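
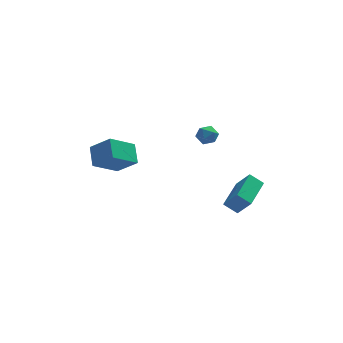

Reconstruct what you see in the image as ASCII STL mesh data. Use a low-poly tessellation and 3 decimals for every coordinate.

solid 
facet normal -0.454 0.408 -0.793
outer loop
vertex 2.545 -2.497 -1.31
vertex 3.462 -0.831 -0.978
vertex 3.239 -2.771 -1.848
endloop
endfacet
facet normal -0.474 -0.863 -0.172
outer loop
vertex 3.838 -3.309 -0.802
vertex 2.545 -2.497 -1.31
vertex 3.239 -2.771 -1.848
endloop
endfacet
facet normal -0.454 0.408 -0.793
outer loop
vertex 3.239 -2.771 -1.848
vertex 3.462 -0.831 -0.978
vertex 4.156 -1.105 -1.516
endloop
endfacet
facet normal 0.754 -0.298 -0.585
outer loop
vertex 4.156 -1.105 -1.516
vertex 3.838 -3.309 -0.802
vertex 3.239 -2.771 -1.848
endloop
endfacet
facet normal -0.754 0.298 0.585
outer loop
vertex 2.545 -2.497 -1.31
vertex 4.061 -1.369 0.068
vertex 3.462 -0.831 -0.978
endloop
endfacet
facet normal -0.474 -0.863 -0.172
outer loop
vertex 3.144 -3.035 -0.264
vertex 2.545 -2.497 -1.31
vertex 3.838 -3.309 -0.802
endloop
endfacet
facet normal -0.754 0.298 0.585
outer loop
vertex 3.144 -3.035 -0.264
vertex 4.061 -1.369 0.068
vertex 2.545 -2.497 -1.31
endloop
endfacet
facet normal 0.474 0.863 0.172
outer loop
vertex 3.462 -0.831 -0.978
vertex 4.061 -1.369 0.068
vertex 4.156 -1.105 -1.516
endloop
endfacet
facet normal 0.754 -0.298 -0.585
outer loop
vertex 4.755 -1.643 -0.47
vertex 3.838 -3.309 -0.802
vertex 4.156 -1.105 -1.516
endloop
endfacet
facet normal 0.474 0.863 0.172
outer loop
vertex 4.156 -1.105 -1.516
vertex 4.061 -1.369 0.068
vertex 4.755 -1.643 -0.47
endloop
endfacet
facet normal 0.454 -0.408 0.793
outer loop
vertex 4.755 -1.643 -0.47
vertex 3.144 -3.035 -0.264
vertex 3.838 -3.309 -0.802
endloop
endfacet
facet normal 0.454 -0.408 0.793
outer loop
vertex 4.061 -1.369 0.068
vertex 3.144 -3.035 -0.264
vertex 4.755 -1.643 -0.47
endloop
endfacet
facet normal -0.671 0.391 -0.630
outer loop
vertex -3.879 1.328 1.008
vertex -2.545 2.024 0.02
vertex -3.841 0.243 0.294
endloop
endfacet
facet normal -0.741 -0.387 0.548
outer loop
vertex -2.835 -0.344 1.24
vertex -3.879 1.328 1.008
vertex -3.841 0.243 0.294
endloop
endfacet
facet normal -0.671 0.391 -0.630
outer loop
vertex -3.841 0.243 0.294
vertex -2.545 2.024 0.02
vertex -2.507 0.938 -0.694
endloop
endfacet
facet normal 0.029 -0.835 -0.549
outer loop
vertex -2.507 0.938 -0.694
vertex -2.835 -0.344 1.24
vertex -3.841 0.243 0.294
endloop
endfacet
facet normal -0.029 0.835 0.549
outer loop
vertex -3.879 1.328 1.008
vertex -1.539 1.437 0.966
vertex -2.545 2.024 0.02
endloop
endfacet
facet normal -0.741 -0.387 0.549
outer loop
vertex -2.873 0.742 1.954
vertex -3.879 1.328 1.008
vertex -2.835 -0.344 1.24
endloop
endfacet
facet normal -0.029 0.836 0.549
outer loop
vertex -2.873 0.742 1.954
vertex -1.539 1.437 0.966
vertex -3.879 1.328 1.008
endloop
endfacet
facet normal 0.741 0.387 -0.549
outer loop
vertex -2.545 2.024 0.02
vertex -1.539 1.437 0.966
vertex -2.507 0.938 -0.694
endloop
endfacet
facet normal 0.029 -0.835 -0.549
outer loop
vertex -1.501 0.352 0.252
vertex -2.835 -0.344 1.24
vertex -2.507 0.938 -0.694
endloop
endfacet
facet normal 0.741 0.387 -0.549
outer loop
vertex -2.507 0.938 -0.694
vertex -1.539 1.437 0.966
vertex -1.501 0.352 0.252
endloop
endfacet
facet normal 0.671 -0.391 0.630
outer loop
vertex -1.501 0.352 0.252
vertex -2.873 0.742 1.954
vertex -2.835 -0.344 1.24
endloop
endfacet
facet normal 0.671 -0.391 0.630
outer loop
vertex -1.539 1.437 0.966
vertex -2.873 0.742 1.954
vertex -1.501 0.352 0.252
endloop
endfacet
facet normal -0.234 0.441 0.867
outer loop
vertex 2.084 3.094 0.86
vertex 2.141 2.503 1.176
vertex 2.677 2.906 1.116
endloop
endfacet
facet normal 0.099 0.897 0.430
outer loop
vertex 2.084 3.094 0.86
vertex 2.677 2.906 1.116
vertex 2.65 3.199 0.511
endloop
endfacet
facet normal -0.281 0.944 -0.171
outer loop
vertex 2.084 3.094 0.86
vertex 2.65 3.199 0.511
vertex 2.098 2.978 0.197
endloop
endfacet
facet normal -0.849 0.517 -0.108
outer loop
vertex 2.084 3.094 0.86
vertex 2.098 2.978 0.197
vertex 1.783 2.547 0.608
endloop
endfacet
facet normal -0.821 0.206 0.533
outer loop
vertex 2.084 3.094 0.86
vertex 1.783 2.547 0.608
vertex 2.141 2.503 1.176
endloop
endfacet
facet normal 0.736 0.621 0.268
outer loop
vertex 2.65 3.199 0.511
vertex 2.677 2.906 1.116
vertex 3.057 2.673 0.612
endloop
endfacet
facet normal 0.197 -0.117 0.973
outer loop
vertex 2.677 2.906 1.116
vertex 2.141 2.503 1.176
vertex 2.742 2.242 1.023
endloop
endfacet
facet normal -0.751 -0.497 0.435
outer loop
vertex 2.141 2.503 1.176
vertex 1.783 2.547 0.608
vertex 2.19 2.021 0.709
endloop
endfacet
facet normal -0.797 0.007 -0.604
outer loop
vertex 1.783 2.547 0.608
vertex 2.098 2.978 0.197
vertex 2.163 2.314 0.104
endloop
endfacet
facet normal 0.123 0.697 -0.706
outer loop
vertex 2.098 2.978 0.197
vertex 2.65 3.199 0.511
vertex 2.699 2.717 0.044
endloop
endfacet
facet normal 0.849 -0.517 0.108
outer loop
vertex 2.756 2.126 0.36
vertex 3.057 2.673 0.612
vertex 2.742 2.242 1.023
endloop
endfacet
facet normal 0.281 -0.944 0.171
outer loop
vertex 2.756 2.126 0.36
vertex 2.742 2.242 1.023
vertex 2.19 2.021 0.709
endloop
endfacet
facet normal -0.099 -0.897 -0.430
outer loop
vertex 2.756 2.126 0.36
vertex 2.19 2.021 0.709
vertex 2.163 2.314 0.104
endloop
endfacet
facet normal 0.234 -0.441 -0.867
outer loop
vertex 2.756 2.126 0.36
vertex 2.163 2.314 0.104
vertex 2.699 2.717 0.044
endloop
endfacet
facet normal 0.821 -0.206 -0.533
outer loop
vertex 2.756 2.126 0.36
vertex 2.699 2.717 0.044
vertex 3.057 2.673 0.612
endloop
endfacet
facet normal 0.797 -0.007 0.604
outer loop
vertex 2.742 2.242 1.023
vertex 3.057 2.673 0.612
vertex 2.677 2.906 1.116
endloop
endfacet
facet normal -0.123 -0.697 0.706
outer loop
vertex 2.19 2.021 0.709
vertex 2.742 2.242 1.023
vertex 2.141 2.503 1.176
endloop
endfacet
facet normal -0.736 -0.621 -0.268
outer loop
vertex 2.163 2.314 0.104
vertex 2.19 2.021 0.709
vertex 1.783 2.547 0.608
endloop
endfacet
facet normal -0.197 0.117 -0.973
outer loop
vertex 2.699 2.717 0.044
vertex 2.163 2.314 0.104
vertex 2.098 2.978 0.197
endloop
endfacet
facet normal 0.751 0.497 -0.435
outer loop
vertex 3.057 2.673 0.612
vertex 2.699 2.717 0.044
vertex 2.65 3.199 0.511
endloop
endfacet

endsolid


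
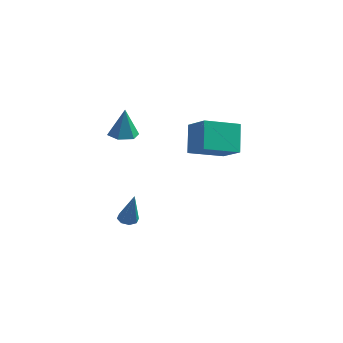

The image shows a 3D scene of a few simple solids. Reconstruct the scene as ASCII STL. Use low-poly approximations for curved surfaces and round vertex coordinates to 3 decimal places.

solid 
facet normal -0.282 0.445 0.850
outer loop
vertex 3.712 -1.64 2.576
vertex 4.645 -0.128 2.095
vertex 2.466 -1.093 1.876
endloop
endfacet
facet normal -0.507 -0.821 0.261
outer loop
vertex 2.935 -1.832 0.465
vertex 3.712 -1.64 2.576
vertex 2.466 -1.093 1.876
endloop
endfacet
facet normal -0.282 0.445 0.850
outer loop
vertex 2.466 -1.093 1.876
vertex 4.645 -0.128 2.095
vertex 3.399 0.418 1.395
endloop
endfacet
facet normal -0.814 0.357 -0.458
outer loop
vertex 3.399 0.418 1.395
vertex 2.935 -1.832 0.465
vertex 2.466 -1.093 1.876
endloop
endfacet
facet normal 0.814 -0.357 0.458
outer loop
vertex 3.712 -1.64 2.576
vertex 5.114 -0.867 0.684
vertex 4.645 -0.128 2.095
endloop
endfacet
facet normal -0.507 -0.822 0.261
outer loop
vertex 4.181 -2.378 1.165
vertex 3.712 -1.64 2.576
vertex 2.935 -1.832 0.465
endloop
endfacet
facet normal 0.814 -0.357 0.457
outer loop
vertex 4.181 -2.378 1.165
vertex 5.114 -0.867 0.684
vertex 3.712 -1.64 2.576
endloop
endfacet
facet normal 0.507 0.821 -0.262
outer loop
vertex 4.645 -0.128 2.095
vertex 5.114 -0.867 0.684
vertex 3.399 0.418 1.395
endloop
endfacet
facet normal -0.814 0.357 -0.457
outer loop
vertex 3.868 -0.32 -0.016
vertex 2.935 -1.832 0.465
vertex 3.399 0.418 1.395
endloop
endfacet
facet normal 0.507 0.821 -0.261
outer loop
vertex 3.399 0.418 1.395
vertex 5.114 -0.867 0.684
vertex 3.868 -0.32 -0.016
endloop
endfacet
facet normal 0.283 -0.445 -0.850
outer loop
vertex 3.868 -0.32 -0.016
vertex 4.181 -2.378 1.165
vertex 2.935 -1.832 0.465
endloop
endfacet
facet normal 0.282 -0.445 -0.850
outer loop
vertex 5.114 -0.867 0.684
vertex 4.181 -2.378 1.165
vertex 3.868 -0.32 -0.016
endloop
endfacet
facet normal -0.104 0.037 -0.994
outer loop
vertex 1.498 -3.924 1.671
vertex 0.799 -3.772 1.75
vertex 1.282 -3.239 1.719
endloop
endfacet
facet normal 0.920 0.270 0.285
outer loop
vertex 1.498 -3.924 1.671
vertex 1.282 -3.239 1.719
vertex 0.961 -3.828 3.31
endloop
endfacet
facet normal -0.103 0.036 -0.994
outer loop
vertex 1.282 -3.239 1.719
vertex 0.799 -3.772 1.75
vertex 0.582 -3.087 1.797
endloop
endfacet
facet normal 0.237 0.895 0.379
outer loop
vertex 1.282 -3.239 1.719
vertex 0.582 -3.087 1.797
vertex 0.961 -3.828 3.31
endloop
endfacet
facet normal -0.103 0.036 -0.994
outer loop
vertex 0.582 -3.087 1.797
vertex 0.799 -3.772 1.75
vertex 0.099 -3.62 1.828
endloop
endfacet
facet normal -0.644 0.611 0.460
outer loop
vertex 0.582 -3.087 1.797
vertex 0.099 -3.62 1.828
vertex 0.961 -3.828 3.31
endloop
endfacet
facet normal -0.103 0.036 -0.994
outer loop
vertex 0.099 -3.62 1.828
vertex 0.799 -3.772 1.75
vertex 0.316 -4.305 1.781
endloop
endfacet
facet normal -0.843 -0.298 0.448
outer loop
vertex 0.099 -3.62 1.828
vertex 0.316 -4.305 1.781
vertex 0.961 -3.828 3.31
endloop
endfacet
facet normal -0.103 0.036 -0.994
outer loop
vertex 0.316 -4.305 1.781
vertex 0.799 -3.772 1.75
vertex 1.015 -4.457 1.703
endloop
endfacet
facet normal -0.161 -0.921 0.355
outer loop
vertex 0.316 -4.305 1.781
vertex 1.015 -4.457 1.703
vertex 0.961 -3.828 3.31
endloop
endfacet
facet normal -0.105 0.035 -0.994
outer loop
vertex 1.015 -4.457 1.703
vertex 0.799 -3.772 1.75
vertex 1.498 -3.924 1.671
endloop
endfacet
facet normal 0.721 -0.637 0.273
outer loop
vertex 1.015 -4.457 1.703
vertex 1.498 -3.924 1.671
vertex 0.961 -3.828 3.31
endloop
endfacet
facet normal -0.360 0.212 -0.909
outer loop
vertex 0.593 -2.358 -4.079
vertex 0.246 -2.729 -4.028
vertex 0.261 -2.231 -3.918
endloop
endfacet
facet normal 0.458 0.844 0.278
outer loop
vertex 0.593 -2.358 -4.079
vertex 0.261 -2.231 -3.918
vertex 0.934 -3.131 -2.292
endloop
endfacet
facet normal -0.358 0.212 -0.909
outer loop
vertex 0.261 -2.231 -3.918
vertex 0.246 -2.729 -4.028
vertex -0.08 -2.395 -3.822
endloop
endfacet
facet normal -0.235 0.806 0.543
outer loop
vertex 0.261 -2.231 -3.918
vertex -0.08 -2.395 -3.822
vertex 0.934 -3.131 -2.292
endloop
endfacet
facet normal -0.360 0.210 -0.909
outer loop
vertex -0.08 -2.395 -3.822
vertex 0.246 -2.729 -4.028
vertex -0.229 -2.755 -3.846
endloop
endfacet
facet normal -0.740 0.265 0.618
outer loop
vertex -0.08 -2.395 -3.822
vertex -0.229 -2.755 -3.846
vertex 0.934 -3.131 -2.292
endloop
endfacet
facet normal -0.360 0.211 -0.909
outer loop
vertex -0.229 -2.755 -3.846
vertex 0.246 -2.729 -4.028
vertex -0.1 -3.1 -3.977
endloop
endfacet
facet normal -0.761 -0.459 0.459
outer loop
vertex -0.229 -2.755 -3.846
vertex -0.1 -3.1 -3.977
vertex 0.934 -3.131 -2.292
endloop
endfacet
facet normal -0.360 0.211 -0.909
outer loop
vertex -0.1 -3.1 -3.977
vertex 0.246 -2.729 -4.028
vertex 0.232 -3.227 -4.138
endloop
endfacet
facet normal -0.285 -0.945 0.158
outer loop
vertex -0.1 -3.1 -3.977
vertex 0.232 -3.227 -4.138
vertex 0.934 -3.131 -2.292
endloop
endfacet
facet normal -0.359 0.211 -0.909
outer loop
vertex 0.232 -3.227 -4.138
vertex 0.246 -2.729 -4.028
vertex 0.572 -3.062 -4.234
endloop
endfacet
facet normal 0.409 -0.906 -0.108
outer loop
vertex 0.232 -3.227 -4.138
vertex 0.572 -3.062 -4.234
vertex 0.934 -3.131 -2.292
endloop
endfacet
facet normal -0.359 0.211 -0.909
outer loop
vertex 0.572 -3.062 -4.234
vertex 0.246 -2.729 -4.028
vertex 0.722 -2.703 -4.21
endloop
endfacet
facet normal 0.911 -0.369 -0.183
outer loop
vertex 0.572 -3.062 -4.234
vertex 0.722 -2.703 -4.21
vertex 0.934 -3.131 -2.292
endloop
endfacet
facet normal -0.359 0.211 -0.909
outer loop
vertex 0.722 -2.703 -4.21
vertex 0.246 -2.729 -4.028
vertex 0.593 -2.358 -4.079
endloop
endfacet
facet normal 0.933 0.358 -0.023
outer loop
vertex 0.722 -2.703 -4.21
vertex 0.593 -2.358 -4.079
vertex 0.934 -3.131 -2.292
endloop
endfacet

endsolid


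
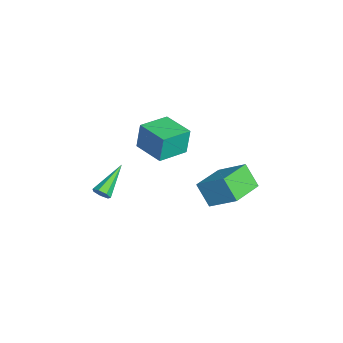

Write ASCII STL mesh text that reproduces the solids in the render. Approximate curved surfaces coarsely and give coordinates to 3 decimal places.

solid 
facet normal 0.720 -0.513 -0.467
outer loop
vertex 0.487 -2.798 0.545
vertex 0.107 -3.056 0.242
vertex 0.371 -2.586 0.133
endloop
endfacet
facet normal 0.470 0.832 0.296
outer loop
vertex 0.487 -2.798 0.545
vertex 0.371 -2.586 0.133
vertex -1.427 -1.964 1.238
endloop
endfacet
facet normal 0.720 -0.513 -0.468
outer loop
vertex 0.371 -2.586 0.133
vertex 0.107 -3.056 0.242
vertex 0.056 -2.728 -0.196
endloop
endfacet
facet normal 0.046 0.900 -0.432
outer loop
vertex 0.371 -2.586 0.133
vertex 0.056 -2.728 -0.196
vertex -1.427 -1.964 1.238
endloop
endfacet
facet normal 0.720 -0.512 -0.468
outer loop
vertex 0.056 -2.728 -0.196
vertex 0.107 -3.056 0.242
vertex -0.22 -3.117 -0.195
endloop
endfacet
facet normal -0.536 0.378 -0.755
outer loop
vertex 0.056 -2.728 -0.196
vertex -0.22 -3.117 -0.195
vertex -1.427 -1.964 1.238
endloop
endfacet
facet normal 0.720 -0.513 -0.467
outer loop
vertex -0.22 -3.117 -0.195
vertex 0.107 -3.056 0.242
vertex -0.25 -3.46 0.135
endloop
endfacet
facet normal -0.836 -0.341 -0.430
outer loop
vertex -0.22 -3.117 -0.195
vertex -0.25 -3.46 0.135
vertex -1.427 -1.964 1.238
endloop
endfacet
facet normal 0.720 -0.513 -0.467
outer loop
vertex -0.25 -3.46 0.135
vertex 0.107 -3.056 0.242
vertex -0.011 -3.499 0.546
endloop
endfacet
facet normal -0.631 -0.716 0.299
outer loop
vertex -0.25 -3.46 0.135
vertex -0.011 -3.499 0.546
vertex -1.427 -1.964 1.238
endloop
endfacet
facet normal 0.720 -0.513 -0.467
outer loop
vertex -0.011 -3.499 0.546
vertex 0.107 -3.056 0.242
vertex 0.317 -3.204 0.728
endloop
endfacet
facet normal -0.072 -0.464 0.883
outer loop
vertex -0.011 -3.499 0.546
vertex 0.317 -3.204 0.728
vertex -1.427 -1.964 1.238
endloop
endfacet
facet normal 0.720 -0.512 -0.467
outer loop
vertex 0.317 -3.204 0.728
vertex 0.107 -3.056 0.242
vertex 0.487 -2.798 0.545
endloop
endfacet
facet normal 0.416 0.223 0.881
outer loop
vertex 0.317 -3.204 0.728
vertex 0.487 -2.798 0.545
vertex -1.427 -1.964 1.238
endloop
endfacet
facet normal -0.790 -0.613 0.013
outer loop
vertex -1.678 -0.975 4.193
vertex -2.789 0.452 3.912
vertex -1.546 -1.179 2.632
endloop
endfacet
facet normal 0.607 -0.780 0.153
outer loop
vertex -0.091 -0.052 2.608
vertex -1.678 -0.975 4.193
vertex -1.546 -1.179 2.632
endloop
endfacet
facet normal -0.790 -0.612 0.013
outer loop
vertex -1.546 -1.179 2.632
vertex -2.789 0.452 3.912
vertex -2.656 0.248 2.351
endloop
endfacet
facet normal 0.084 -0.129 -0.988
outer loop
vertex -2.656 0.248 2.351
vertex -0.091 -0.052 2.608
vertex -1.546 -1.179 2.632
endloop
endfacet
facet normal -0.084 0.129 0.988
outer loop
vertex -1.678 -0.975 4.193
vertex -1.334 1.579 3.888
vertex -2.789 0.452 3.912
endloop
endfacet
facet normal 0.607 -0.780 0.154
outer loop
vertex -0.224 0.152 4.169
vertex -1.678 -0.975 4.193
vertex -0.091 -0.052 2.608
endloop
endfacet
facet normal -0.084 0.129 0.988
outer loop
vertex -0.224 0.152 4.169
vertex -1.334 1.579 3.888
vertex -1.678 -0.975 4.193
endloop
endfacet
facet normal -0.607 0.780 -0.154
outer loop
vertex -2.789 0.452 3.912
vertex -1.334 1.579 3.888
vertex -2.656 0.248 2.351
endloop
endfacet
facet normal 0.084 -0.129 -0.988
outer loop
vertex -1.202 1.375 2.327
vertex -0.091 -0.052 2.608
vertex -2.656 0.248 2.351
endloop
endfacet
facet normal -0.607 0.780 -0.153
outer loop
vertex -2.656 0.248 2.351
vertex -1.334 1.579 3.888
vertex -1.202 1.375 2.327
endloop
endfacet
facet normal 0.790 0.613 -0.013
outer loop
vertex -1.202 1.375 2.327
vertex -0.224 0.152 4.169
vertex -0.091 -0.052 2.608
endloop
endfacet
facet normal 0.791 0.612 -0.013
outer loop
vertex -1.334 1.579 3.888
vertex -0.224 0.152 4.169
vertex -1.202 1.375 2.327
endloop
endfacet
facet normal -0.777 0.619 -0.117
outer loop
vertex -3.211 3.204 -0.982
vertex -2.314 4.557 0.221
vertex -2.514 3.845 -2.222
endloop
endfacet
facet normal -0.444 -0.669 -0.596
outer loop
vertex -0.906 2.563 -1.981
vertex -3.211 3.204 -0.982
vertex -2.514 3.845 -2.222
endloop
endfacet
facet normal -0.776 0.619 -0.117
outer loop
vertex -2.514 3.845 -2.222
vertex -2.314 4.557 0.221
vertex -1.617 5.197 -1.019
endloop
endfacet
facet normal 0.447 0.411 -0.795
outer loop
vertex -1.617 5.197 -1.019
vertex -0.906 2.563 -1.981
vertex -2.514 3.845 -2.222
endloop
endfacet
facet normal -0.447 -0.411 0.795
outer loop
vertex -3.211 3.204 -0.982
vertex -0.706 3.275 0.462
vertex -2.314 4.557 0.221
endloop
endfacet
facet normal -0.444 -0.670 -0.595
outer loop
vertex -1.603 1.923 -0.741
vertex -3.211 3.204 -0.982
vertex -0.906 2.563 -1.981
endloop
endfacet
facet normal -0.447 -0.411 0.795
outer loop
vertex -1.603 1.923 -0.741
vertex -0.706 3.275 0.462
vertex -3.211 3.204 -0.982
endloop
endfacet
facet normal 0.444 0.669 0.595
outer loop
vertex -2.314 4.557 0.221
vertex -0.706 3.275 0.462
vertex -1.617 5.197 -1.019
endloop
endfacet
facet normal 0.446 0.411 -0.795
outer loop
vertex -0.009 3.916 -0.778
vertex -0.906 2.563 -1.981
vertex -1.617 5.197 -1.019
endloop
endfacet
facet normal 0.444 0.669 0.596
outer loop
vertex -1.617 5.197 -1.019
vertex -0.706 3.275 0.462
vertex -0.009 3.916 -0.778
endloop
endfacet
facet normal 0.777 -0.619 0.117
outer loop
vertex -0.009 3.916 -0.778
vertex -1.603 1.923 -0.741
vertex -0.906 2.563 -1.981
endloop
endfacet
facet normal 0.777 -0.619 0.117
outer loop
vertex -0.706 3.275 0.462
vertex -1.603 1.923 -0.741
vertex -0.009 3.916 -0.778
endloop
endfacet

endsolid


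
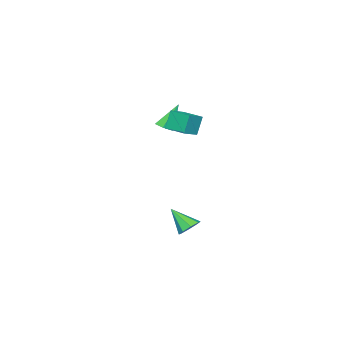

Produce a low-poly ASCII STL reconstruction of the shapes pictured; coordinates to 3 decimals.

solid 
facet normal 0.427 -0.205 -0.881
outer loop
vertex -1.455 0.453 2.952
vertex -1.894 0.715 2.678
vertex -1.426 1.02 2.834
endloop
endfacet
facet normal 0.745 0.099 0.660
outer loop
vertex -1.455 0.453 2.952
vertex -1.426 1.02 2.834
vertex -2.626 1.065 4.182
endloop
endfacet
facet normal 0.428 -0.206 -0.880
outer loop
vertex -1.426 1.02 2.834
vertex -1.894 0.715 2.678
vertex -1.864 1.282 2.56
endloop
endfacet
facet normal 0.354 0.891 0.286
outer loop
vertex -1.426 1.02 2.834
vertex -1.864 1.282 2.56
vertex -2.626 1.065 4.182
endloop
endfacet
facet normal 0.429 -0.206 -0.879
outer loop
vertex -1.864 1.282 2.56
vertex -1.894 0.715 2.678
vertex -2.332 0.977 2.403
endloop
endfacet
facet normal -0.511 0.850 -0.127
outer loop
vertex -1.864 1.282 2.56
vertex -2.332 0.977 2.403
vertex -2.626 1.065 4.182
endloop
endfacet
facet normal 0.429 -0.206 -0.879
outer loop
vertex -2.332 0.977 2.403
vertex -1.894 0.715 2.678
vertex -2.362 0.41 2.521
endloop
endfacet
facet normal -0.986 0.018 -0.164
outer loop
vertex -2.332 0.977 2.403
vertex -2.362 0.41 2.521
vertex -2.626 1.065 4.182
endloop
endfacet
facet normal 0.428 -0.204 -0.881
outer loop
vertex -2.362 0.41 2.521
vertex -1.894 0.715 2.678
vertex -1.923 0.148 2.795
endloop
endfacet
facet normal -0.595 -0.776 0.211
outer loop
vertex -2.362 0.41 2.521
vertex -1.923 0.148 2.795
vertex -2.626 1.065 4.182
endloop
endfacet
facet normal 0.428 -0.204 -0.881
outer loop
vertex -1.923 0.148 2.795
vertex -1.894 0.715 2.678
vertex -1.455 0.453 2.952
endloop
endfacet
facet normal 0.270 -0.735 0.622
outer loop
vertex -1.923 0.148 2.795
vertex -1.455 0.453 2.952
vertex -2.626 1.065 4.182
endloop
endfacet
facet normal -0.111 0.710 -0.695
outer loop
vertex -0.312 3.902 -3.17
vertex -0.73 3.468 -3.546
vertex -0.836 3.951 -3.036
endloop
endfacet
facet normal 0.262 0.377 0.888
outer loop
vertex -0.312 3.902 -3.17
vertex -0.836 3.951 -3.036
vertex -0.55 2.332 -2.434
endloop
endfacet
facet normal -0.113 0.710 -0.695
outer loop
vertex -0.836 3.951 -3.036
vertex -0.73 3.468 -3.546
vertex -1.298 3.717 -3.2
endloop
endfacet
facet normal -0.433 0.246 0.867
outer loop
vertex -0.836 3.951 -3.036
vertex -1.298 3.717 -3.2
vertex -0.55 2.332 -2.434
endloop
endfacet
facet normal -0.113 0.709 -0.696
outer loop
vertex -1.298 3.717 -3.2
vertex -0.73 3.468 -3.546
vertex -1.428 3.337 -3.566
endloop
endfacet
facet normal -0.849 -0.185 0.494
outer loop
vertex -1.298 3.717 -3.2
vertex -1.428 3.337 -3.566
vertex -0.55 2.332 -2.434
endloop
endfacet
facet normal -0.114 0.711 -0.694
outer loop
vertex -1.428 3.337 -3.566
vertex -0.73 3.468 -3.546
vertex -1.149 3.035 -3.921
endloop
endfacet
facet normal -0.744 -0.668 -0.016
outer loop
vertex -1.428 3.337 -3.566
vertex -1.149 3.035 -3.921
vertex -0.55 2.332 -2.434
endloop
endfacet
facet normal -0.113 0.710 -0.695
outer loop
vertex -1.149 3.035 -3.921
vertex -0.73 3.468 -3.546
vertex -0.625 2.986 -4.056
endloop
endfacet
facet normal -0.179 -0.915 -0.361
outer loop
vertex -1.149 3.035 -3.921
vertex -0.625 2.986 -4.056
vertex -0.55 2.332 -2.434
endloop
endfacet
facet normal -0.113 0.710 -0.695
outer loop
vertex -0.625 2.986 -4.056
vertex -0.73 3.468 -3.546
vertex -0.162 3.22 -3.892
endloop
endfacet
facet normal 0.517 -0.785 -0.340
outer loop
vertex -0.625 2.986 -4.056
vertex -0.162 3.22 -3.892
vertex -0.55 2.332 -2.434
endloop
endfacet
facet normal -0.113 0.711 -0.694
outer loop
vertex -0.162 3.22 -3.892
vertex -0.73 3.468 -3.546
vertex -0.033 3.599 -3.525
endloop
endfacet
facet normal 0.935 -0.352 0.035
outer loop
vertex -0.162 3.22 -3.892
vertex -0.033 3.599 -3.525
vertex -0.55 2.332 -2.434
endloop
endfacet
facet normal -0.113 0.710 -0.695
outer loop
vertex -0.033 3.599 -3.525
vertex -0.73 3.468 -3.546
vertex -0.312 3.902 -3.17
endloop
endfacet
facet normal 0.830 0.129 0.543
outer loop
vertex -0.033 3.599 -3.525
vertex -0.312 3.902 -3.17
vertex -0.55 2.332 -2.434
endloop
endfacet
facet normal -0.935 0.092 -0.342
outer loop
vertex -1.39 2.473 4.305
vertex -1.261 3.857 4.324
vertex -0.977 2.451 3.168
endloop
endfacet
facet normal -0.092 -0.996 -0.014
outer loop
vertex -0.079 2.363 3.496
vertex -1.39 2.473 4.305
vertex -0.977 2.451 3.168
endloop
endfacet
facet normal -0.935 0.092 -0.342
outer loop
vertex -0.977 2.451 3.168
vertex -1.261 3.857 4.324
vertex -0.848 3.835 3.187
endloop
endfacet
facet normal 0.341 -0.019 -0.940
outer loop
vertex -0.848 3.835 3.187
vertex -0.079 2.363 3.496
vertex -0.977 2.451 3.168
endloop
endfacet
facet normal -0.341 0.019 0.940
outer loop
vertex -1.39 2.473 4.305
vertex -0.363 3.769 4.652
vertex -1.261 3.857 4.324
endloop
endfacet
facet normal -0.092 -0.996 -0.014
outer loop
vertex -0.492 2.385 4.633
vertex -1.39 2.473 4.305
vertex -0.079 2.363 3.496
endloop
endfacet
facet normal -0.341 0.019 0.940
outer loop
vertex -0.492 2.385 4.633
vertex -0.363 3.769 4.652
vertex -1.39 2.473 4.305
endloop
endfacet
facet normal 0.092 0.996 0.014
outer loop
vertex -1.261 3.857 4.324
vertex -0.363 3.769 4.652
vertex -0.848 3.835 3.187
endloop
endfacet
facet normal 0.341 -0.019 -0.940
outer loop
vertex 0.05 3.747 3.515
vertex -0.079 2.363 3.496
vertex -0.848 3.835 3.187
endloop
endfacet
facet normal 0.092 0.996 0.014
outer loop
vertex -0.848 3.835 3.187
vertex -0.363 3.769 4.652
vertex 0.05 3.747 3.515
endloop
endfacet
facet normal 0.935 -0.092 0.342
outer loop
vertex 0.05 3.747 3.515
vertex -0.492 2.385 4.633
vertex -0.079 2.363 3.496
endloop
endfacet
facet normal 0.935 -0.092 0.342
outer loop
vertex -0.363 3.769 4.652
vertex -0.492 2.385 4.633
vertex 0.05 3.747 3.515
endloop
endfacet

endsolid


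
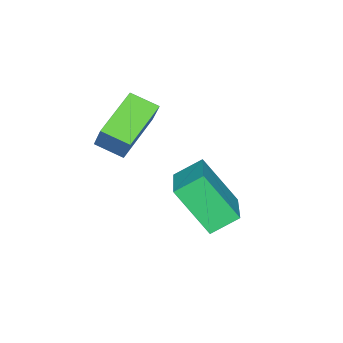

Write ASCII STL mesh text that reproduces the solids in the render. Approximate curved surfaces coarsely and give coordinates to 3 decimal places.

solid 
facet normal -0.791 -0.514 -0.332
outer loop
vertex -0.968 2.624 -2.878
vertex -1.119 3.853 -4.423
vertex -0.294 1.967 -3.467
endloop
endfacet
facet normal 0.076 -0.621 0.780
outer loop
vertex 1.399 3.067 -2.757
vertex -0.968 2.624 -2.878
vertex -0.294 1.967 -3.467
endloop
endfacet
facet normal -0.791 -0.514 -0.332
outer loop
vertex -0.294 1.967 -3.467
vertex -1.119 3.853 -4.423
vertex -0.445 3.196 -5.012
endloop
endfacet
facet normal 0.607 -0.592 -0.530
outer loop
vertex -0.445 3.196 -5.012
vertex 1.399 3.067 -2.757
vertex -0.294 1.967 -3.467
endloop
endfacet
facet normal -0.607 0.592 0.530
outer loop
vertex -0.968 2.624 -2.878
vertex 0.574 4.953 -3.713
vertex -1.119 3.853 -4.423
endloop
endfacet
facet normal 0.076 -0.621 0.780
outer loop
vertex 0.725 3.724 -2.168
vertex -0.968 2.624 -2.878
vertex 1.399 3.067 -2.757
endloop
endfacet
facet normal -0.607 0.592 0.530
outer loop
vertex 0.725 3.724 -2.168
vertex 0.574 4.953 -3.713
vertex -0.968 2.624 -2.878
endloop
endfacet
facet normal -0.076 0.621 -0.780
outer loop
vertex -1.119 3.853 -4.423
vertex 0.574 4.953 -3.713
vertex -0.445 3.196 -5.012
endloop
endfacet
facet normal 0.607 -0.592 -0.530
outer loop
vertex 1.248 4.296 -4.302
vertex 1.399 3.067 -2.757
vertex -0.445 3.196 -5.012
endloop
endfacet
facet normal -0.076 0.621 -0.780
outer loop
vertex -0.445 3.196 -5.012
vertex 0.574 4.953 -3.713
vertex 1.248 4.296 -4.302
endloop
endfacet
facet normal 0.791 0.514 0.332
outer loop
vertex 1.248 4.296 -4.302
vertex 0.725 3.724 -2.168
vertex 1.399 3.067 -2.757
endloop
endfacet
facet normal 0.791 0.514 0.332
outer loop
vertex 0.574 4.953 -3.713
vertex 0.725 3.724 -2.168
vertex 1.248 4.296 -4.302
endloop
endfacet
facet normal -0.298 -0.427 -0.854
outer loop
vertex -0.793 -0.257 -1.333
vertex -1.015 0.708 -1.738
vertex 1.024 -0.132 -2.029
endloop
endfacet
facet normal 0.207 -0.902 0.379
outer loop
vertex 1.375 0.372 -1.022
vertex -0.793 -0.257 -1.333
vertex 1.024 -0.132 -2.029
endloop
endfacet
facet normal -0.298 -0.428 -0.853
outer loop
vertex 1.024 -0.132 -2.029
vertex -1.015 0.708 -1.738
vertex 0.802 0.833 -2.435
endloop
endfacet
facet normal 0.932 0.064 -0.357
outer loop
vertex 0.802 0.833 -2.435
vertex 1.375 0.372 -1.022
vertex 1.024 -0.132 -2.029
endloop
endfacet
facet normal -0.932 -0.065 0.357
outer loop
vertex -0.793 -0.257 -1.333
vertex -0.664 1.212 -0.731
vertex -1.015 0.708 -1.738
endloop
endfacet
facet normal 0.207 -0.902 0.379
outer loop
vertex -0.442 0.247 -0.325
vertex -0.793 -0.257 -1.333
vertex 1.375 0.372 -1.022
endloop
endfacet
facet normal -0.932 -0.064 0.357
outer loop
vertex -0.442 0.247 -0.325
vertex -0.664 1.212 -0.731
vertex -0.793 -0.257 -1.333
endloop
endfacet
facet normal -0.207 0.902 -0.379
outer loop
vertex -1.015 0.708 -1.738
vertex -0.664 1.212 -0.731
vertex 0.802 0.833 -2.435
endloop
endfacet
facet normal 0.932 0.065 -0.357
outer loop
vertex 1.153 1.337 -1.427
vertex 1.375 0.372 -1.022
vertex 0.802 0.833 -2.435
endloop
endfacet
facet normal -0.207 0.902 -0.379
outer loop
vertex 0.802 0.833 -2.435
vertex -0.664 1.212 -0.731
vertex 1.153 1.337 -1.427
endloop
endfacet
facet normal 0.298 0.427 0.854
outer loop
vertex 1.153 1.337 -1.427
vertex -0.442 0.247 -0.325
vertex 1.375 0.372 -1.022
endloop
endfacet
facet normal 0.298 0.428 0.854
outer loop
vertex -0.664 1.212 -0.731
vertex -0.442 0.247 -0.325
vertex 1.153 1.337 -1.427
endloop
endfacet

endsolid


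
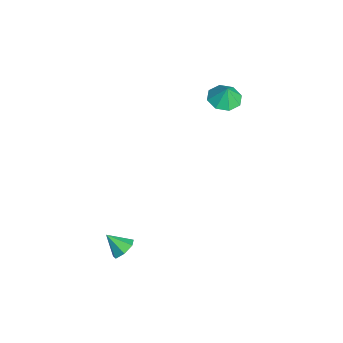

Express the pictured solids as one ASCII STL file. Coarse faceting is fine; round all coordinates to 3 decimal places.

solid 
facet normal -0.228 -0.093 -0.969
outer loop
vertex -2.928 3.23 2.443
vertex -3.649 3.822 2.556
vertex -2.74 3.915 2.333
endloop
endfacet
facet normal 0.866 -0.162 0.473
outer loop
vertex -2.928 3.23 2.443
vertex -2.74 3.915 2.333
vertex -3.411 3.918 3.564
endloop
endfacet
facet normal -0.228 -0.092 -0.969
outer loop
vertex -2.74 3.915 2.333
vertex -3.649 3.822 2.556
vertex -3.085 4.547 2.354
endloop
endfacet
facet normal 0.797 0.421 0.433
outer loop
vertex -2.74 3.915 2.333
vertex -3.085 4.547 2.354
vertex -3.411 3.918 3.564
endloop
endfacet
facet normal -0.229 -0.092 -0.969
outer loop
vertex -3.085 4.547 2.354
vertex -3.649 3.822 2.556
vertex -3.76 4.753 2.494
endloop
endfacet
facet normal 0.346 0.791 0.504
outer loop
vertex -3.085 4.547 2.354
vertex -3.76 4.753 2.494
vertex -3.411 3.918 3.564
endloop
endfacet
facet normal -0.227 -0.092 -0.969
outer loop
vertex -3.76 4.753 2.494
vertex -3.649 3.822 2.556
vertex -4.37 4.415 2.669
endloop
endfacet
facet normal -0.221 0.733 0.644
outer loop
vertex -3.76 4.753 2.494
vertex -4.37 4.415 2.669
vertex -3.411 3.918 3.564
endloop
endfacet
facet normal -0.228 -0.093 -0.969
outer loop
vertex -4.37 4.415 2.669
vertex -3.649 3.822 2.556
vertex -4.557 3.729 2.779
endloop
endfacet
facet normal -0.574 0.280 0.770
outer loop
vertex -4.37 4.415 2.669
vertex -4.557 3.729 2.779
vertex -3.411 3.918 3.564
endloop
endfacet
facet normal -0.229 -0.092 -0.969
outer loop
vertex -4.557 3.729 2.779
vertex -3.649 3.822 2.556
vertex -4.213 3.097 2.758
endloop
endfacet
facet normal -0.504 -0.301 0.809
outer loop
vertex -4.557 3.729 2.779
vertex -4.213 3.097 2.758
vertex -3.411 3.918 3.564
endloop
endfacet
facet normal -0.229 -0.092 -0.969
outer loop
vertex -4.213 3.097 2.758
vertex -3.649 3.822 2.556
vertex -3.538 2.891 2.618
endloop
endfacet
facet normal -0.052 -0.673 0.738
outer loop
vertex -4.213 3.097 2.758
vertex -3.538 2.891 2.618
vertex -3.411 3.918 3.564
endloop
endfacet
facet normal -0.227 -0.092 -0.970
outer loop
vertex -3.538 2.891 2.618
vertex -3.649 3.822 2.556
vertex -2.928 3.23 2.443
endloop
endfacet
facet normal 0.513 -0.615 0.599
outer loop
vertex -3.538 2.891 2.618
vertex -2.928 3.23 2.443
vertex -3.411 3.918 3.564
endloop
endfacet
facet normal 0.398 0.633 -0.664
outer loop
vertex 3.838 -2.898 -2.196
vertex 3.297 -2.437 -2.081
vertex 3.93 -2.479 -1.741
endloop
endfacet
facet normal 0.618 -0.637 0.461
outer loop
vertex 3.838 -2.898 -2.196
vertex 3.93 -2.479 -1.741
vertex 2.803 -3.223 -1.259
endloop
endfacet
facet normal 0.399 0.633 -0.664
outer loop
vertex 3.93 -2.479 -1.741
vertex 3.297 -2.437 -2.081
vertex 3.545 -2.029 -1.543
endloop
endfacet
facet normal 0.417 -0.043 0.908
outer loop
vertex 3.93 -2.479 -1.741
vertex 3.545 -2.029 -1.543
vertex 2.803 -3.223 -1.259
endloop
endfacet
facet normal 0.398 0.633 -0.664
outer loop
vertex 3.545 -2.029 -1.543
vertex 3.297 -2.437 -2.081
vertex 2.973 -1.886 -1.75
endloop
endfacet
facet normal -0.236 0.361 0.902
outer loop
vertex 3.545 -2.029 -1.543
vertex 2.973 -1.886 -1.75
vertex 2.803 -3.223 -1.259
endloop
endfacet
facet normal 0.398 0.633 -0.664
outer loop
vertex 2.973 -1.886 -1.75
vertex 3.297 -2.437 -2.081
vertex 2.645 -2.158 -2.206
endloop
endfacet
facet normal -0.851 0.273 0.449
outer loop
vertex 2.973 -1.886 -1.75
vertex 2.645 -2.158 -2.206
vertex 2.803 -3.223 -1.259
endloop
endfacet
facet normal 0.398 0.634 -0.663
outer loop
vertex 2.645 -2.158 -2.206
vertex 3.297 -2.437 -2.081
vertex 2.808 -2.64 -2.569
endloop
endfacet
facet normal -0.964 -0.242 -0.111
outer loop
vertex 2.645 -2.158 -2.206
vertex 2.808 -2.64 -2.569
vertex 2.803 -3.223 -1.259
endloop
endfacet
facet normal 0.399 0.633 -0.663
outer loop
vertex 2.808 -2.64 -2.569
vertex 3.297 -2.437 -2.081
vertex 3.339 -2.969 -2.564
endloop
endfacet
facet normal -0.490 -0.796 -0.356
outer loop
vertex 2.808 -2.64 -2.569
vertex 3.339 -2.969 -2.564
vertex 2.803 -3.223 -1.259
endloop
endfacet
facet normal 0.399 0.633 -0.663
outer loop
vertex 3.339 -2.969 -2.564
vertex 3.297 -2.437 -2.081
vertex 3.838 -2.898 -2.196
endloop
endfacet
facet normal 0.213 -0.972 -0.102
outer loop
vertex 3.339 -2.969 -2.564
vertex 3.838 -2.898 -2.196
vertex 2.803 -3.223 -1.259
endloop
endfacet

endsolid


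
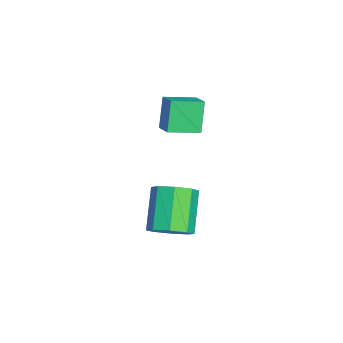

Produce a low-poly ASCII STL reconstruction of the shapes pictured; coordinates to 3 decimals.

solid 
facet normal -0.862 -0.335 -0.381
outer loop
vertex -1.965 -2.872 2.266
vertex -2.361 -1.466 1.927
vertex -1.264 -3.025 0.813
endloop
endfacet
facet normal 0.264 -0.938 0.226
outer loop
vertex -0.359 -2.674 1.213
vertex -1.965 -2.872 2.266
vertex -1.264 -3.025 0.813
endloop
endfacet
facet normal -0.862 -0.335 -0.381
outer loop
vertex -1.264 -3.025 0.813
vertex -2.361 -1.466 1.927
vertex -1.66 -1.619 0.474
endloop
endfacet
facet normal 0.433 -0.094 -0.897
outer loop
vertex -1.66 -1.619 0.474
vertex -0.359 -2.674 1.213
vertex -1.264 -3.025 0.813
endloop
endfacet
facet normal -0.433 0.094 0.897
outer loop
vertex -1.965 -2.872 2.266
vertex -1.456 -1.115 2.327
vertex -2.361 -1.466 1.927
endloop
endfacet
facet normal 0.264 -0.938 0.226
outer loop
vertex -1.06 -2.521 2.666
vertex -1.965 -2.872 2.266
vertex -0.359 -2.674 1.213
endloop
endfacet
facet normal -0.433 0.094 0.897
outer loop
vertex -1.06 -2.521 2.666
vertex -1.456 -1.115 2.327
vertex -1.965 -2.872 2.266
endloop
endfacet
facet normal -0.264 0.938 -0.226
outer loop
vertex -2.361 -1.466 1.927
vertex -1.456 -1.115 2.327
vertex -1.66 -1.619 0.474
endloop
endfacet
facet normal 0.433 -0.094 -0.897
outer loop
vertex -0.755 -1.268 0.874
vertex -0.359 -2.674 1.213
vertex -1.66 -1.619 0.474
endloop
endfacet
facet normal -0.264 0.938 -0.226
outer loop
vertex -1.66 -1.619 0.474
vertex -1.456 -1.115 2.327
vertex -0.755 -1.268 0.874
endloop
endfacet
facet normal 0.862 0.335 0.381
outer loop
vertex -0.755 -1.268 0.874
vertex -1.06 -2.521 2.666
vertex -0.359 -2.674 1.213
endloop
endfacet
facet normal 0.862 0.335 0.381
outer loop
vertex -1.456 -1.115 2.327
vertex -1.06 -2.521 2.666
vertex -0.755 -1.268 0.874
endloop
endfacet
facet normal 0.704 -0.090 -0.704
outer loop
vertex 4.357 -1.871 -1.276
vertex 3.823 -2.546 -1.723
vertex 3.893 -1.58 -1.777
endloop
endfacet
facet normal 0.338 0.915 0.219
outer loop
vertex 4.357 -1.871 -1.276
vertex 3.893 -1.58 -1.777
vertex 2.872 -1.679 0.21
endloop
endfacet
facet normal 0.338 0.915 0.219
outer loop
vertex 2.872 -1.679 0.21
vertex 3.893 -1.58 -1.777
vertex 2.408 -1.388 -0.291
endloop
endfacet
facet normal -0.704 0.091 0.705
outer loop
vertex 2.872 -1.679 0.21
vertex 2.408 -1.388 -0.291
vertex 2.337 -2.354 -0.237
endloop
endfacet
facet normal 0.704 -0.090 -0.704
outer loop
vertex 3.893 -1.58 -1.777
vertex 3.823 -2.546 -1.723
vertex 3.388 -1.855 -2.247
endloop
endfacet
facet normal -0.203 0.924 -0.323
outer loop
vertex 3.893 -1.58 -1.777
vertex 3.388 -1.855 -2.247
vertex 2.408 -1.388 -0.291
endloop
endfacet
facet normal -0.203 0.924 -0.323
outer loop
vertex 2.408 -1.388 -0.291
vertex 3.388 -1.855 -2.247
vertex 1.903 -1.663 -0.761
endloop
endfacet
facet normal -0.705 0.091 0.704
outer loop
vertex 2.408 -1.388 -0.291
vertex 1.903 -1.663 -0.761
vertex 2.337 -2.354 -0.237
endloop
endfacet
facet normal 0.704 -0.091 -0.704
outer loop
vertex 3.388 -1.855 -2.247
vertex 3.823 -2.546 -1.723
vertex 3.137 -2.534 -2.41
endloop
endfacet
facet normal -0.625 0.393 -0.675
outer loop
vertex 3.388 -1.855 -2.247
vertex 3.137 -2.534 -2.41
vertex 1.903 -1.663 -0.761
endloop
endfacet
facet normal -0.625 0.392 -0.675
outer loop
vertex 1.903 -1.663 -0.761
vertex 3.137 -2.534 -2.41
vertex 1.652 -2.343 -0.923
endloop
endfacet
facet normal -0.704 0.092 0.704
outer loop
vertex 1.903 -1.663 -0.761
vertex 1.652 -2.343 -0.923
vertex 2.337 -2.354 -0.237
endloop
endfacet
facet normal 0.704 -0.091 -0.704
outer loop
vertex 3.137 -2.534 -2.41
vertex 3.823 -2.546 -1.723
vertex 3.288 -3.221 -2.17
endloop
endfacet
facet normal -0.681 -0.370 -0.632
outer loop
vertex 3.137 -2.534 -2.41
vertex 3.288 -3.221 -2.17
vertex 1.652 -2.343 -0.923
endloop
endfacet
facet normal -0.681 -0.370 -0.632
outer loop
vertex 1.652 -2.343 -0.923
vertex 3.288 -3.221 -2.17
vertex 1.803 -3.029 -0.684
endloop
endfacet
facet normal -0.704 0.090 0.704
outer loop
vertex 1.652 -2.343 -0.923
vertex 1.803 -3.029 -0.684
vertex 2.337 -2.354 -0.237
endloop
endfacet
facet normal 0.704 -0.091 -0.705
outer loop
vertex 3.288 -3.221 -2.17
vertex 3.823 -2.546 -1.723
vertex 3.752 -3.512 -1.669
endloop
endfacet
facet normal -0.338 -0.915 -0.219
outer loop
vertex 3.288 -3.221 -2.17
vertex 3.752 -3.512 -1.669
vertex 1.803 -3.029 -0.684
endloop
endfacet
facet normal -0.338 -0.915 -0.219
outer loop
vertex 1.803 -3.029 -0.684
vertex 3.752 -3.512 -1.669
vertex 2.267 -3.32 -0.183
endloop
endfacet
facet normal -0.704 0.090 0.704
outer loop
vertex 1.803 -3.029 -0.684
vertex 2.267 -3.32 -0.183
vertex 2.337 -2.354 -0.237
endloop
endfacet
facet normal 0.705 -0.091 -0.704
outer loop
vertex 3.752 -3.512 -1.669
vertex 3.823 -2.546 -1.723
vertex 4.257 -3.237 -1.199
endloop
endfacet
facet normal 0.203 -0.924 0.323
outer loop
vertex 3.752 -3.512 -1.669
vertex 4.257 -3.237 -1.199
vertex 2.267 -3.32 -0.183
endloop
endfacet
facet normal 0.203 -0.924 0.323
outer loop
vertex 2.267 -3.32 -0.183
vertex 4.257 -3.237 -1.199
vertex 2.772 -3.045 0.287
endloop
endfacet
facet normal -0.704 0.090 0.704
outer loop
vertex 2.267 -3.32 -0.183
vertex 2.772 -3.045 0.287
vertex 2.337 -2.354 -0.237
endloop
endfacet
facet normal 0.704 -0.092 -0.704
outer loop
vertex 4.257 -3.237 -1.199
vertex 3.823 -2.546 -1.723
vertex 4.508 -2.557 -1.037
endloop
endfacet
facet normal 0.625 -0.392 0.675
outer loop
vertex 4.257 -3.237 -1.199
vertex 4.508 -2.557 -1.037
vertex 2.772 -3.045 0.287
endloop
endfacet
facet normal 0.625 -0.393 0.675
outer loop
vertex 2.772 -3.045 0.287
vertex 4.508 -2.557 -1.037
vertex 3.023 -2.366 0.45
endloop
endfacet
facet normal -0.704 0.091 0.704
outer loop
vertex 2.772 -3.045 0.287
vertex 3.023 -2.366 0.45
vertex 2.337 -2.354 -0.237
endloop
endfacet
facet normal 0.704 -0.090 -0.704
outer loop
vertex 4.508 -2.557 -1.037
vertex 3.823 -2.546 -1.723
vertex 4.357 -1.871 -1.276
endloop
endfacet
facet normal 0.681 0.370 0.632
outer loop
vertex 4.508 -2.557 -1.037
vertex 4.357 -1.871 -1.276
vertex 3.023 -2.366 0.45
endloop
endfacet
facet normal 0.681 0.370 0.632
outer loop
vertex 3.023 -2.366 0.45
vertex 4.357 -1.871 -1.276
vertex 2.872 -1.679 0.21
endloop
endfacet
facet normal -0.704 0.091 0.704
outer loop
vertex 3.023 -2.366 0.45
vertex 2.872 -1.679 0.21
vertex 2.337 -2.354 -0.237
endloop
endfacet

endsolid


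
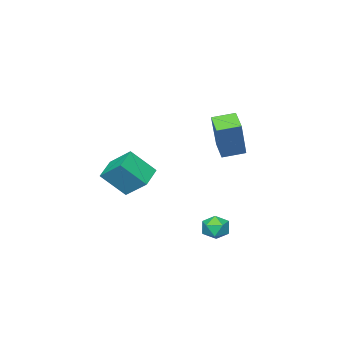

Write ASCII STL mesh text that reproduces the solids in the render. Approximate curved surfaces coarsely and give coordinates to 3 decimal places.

solid 
facet normal -0.855 -0.400 0.329
outer loop
vertex -2.097 -2.232 0.454
vertex -2.901 -1.453 -0.689
vertex -1.917 -3.35 -0.435
endloop
endfacet
facet normal 0.503 -0.487 0.714
outer loop
vertex -0.839 -2.847 -0.851
vertex -2.097 -2.232 0.454
vertex -1.917 -3.35 -0.435
endloop
endfacet
facet normal -0.855 -0.400 0.329
outer loop
vertex -1.917 -3.35 -0.435
vertex -2.901 -1.453 -0.689
vertex -2.721 -2.571 -1.578
endloop
endfacet
facet normal 0.124 -0.777 -0.617
outer loop
vertex -2.721 -2.571 -1.578
vertex -0.839 -2.847 -0.851
vertex -1.917 -3.35 -0.435
endloop
endfacet
facet normal -0.124 0.777 0.617
outer loop
vertex -2.097 -2.232 0.454
vertex -1.823 -0.95 -1.105
vertex -2.901 -1.453 -0.689
endloop
endfacet
facet normal 0.503 -0.487 0.714
outer loop
vertex -1.019 -1.729 0.038
vertex -2.097 -2.232 0.454
vertex -0.839 -2.847 -0.851
endloop
endfacet
facet normal -0.124 0.777 0.617
outer loop
vertex -1.019 -1.729 0.038
vertex -1.823 -0.95 -1.105
vertex -2.097 -2.232 0.454
endloop
endfacet
facet normal -0.503 0.487 -0.714
outer loop
vertex -2.901 -1.453 -0.689
vertex -1.823 -0.95 -1.105
vertex -2.721 -2.571 -1.578
endloop
endfacet
facet normal 0.124 -0.777 -0.617
outer loop
vertex -1.643 -2.068 -1.994
vertex -0.839 -2.847 -0.851
vertex -2.721 -2.571 -1.578
endloop
endfacet
facet normal -0.503 0.487 -0.714
outer loop
vertex -2.721 -2.571 -1.578
vertex -1.823 -0.95 -1.105
vertex -1.643 -2.068 -1.994
endloop
endfacet
facet normal 0.855 0.400 -0.329
outer loop
vertex -1.643 -2.068 -1.994
vertex -1.019 -1.729 0.038
vertex -0.839 -2.847 -0.851
endloop
endfacet
facet normal 0.855 0.400 -0.329
outer loop
vertex -1.823 -0.95 -1.105
vertex -1.019 -1.729 0.038
vertex -1.643 -2.068 -1.994
endloop
endfacet
facet normal -0.360 0.901 0.242
outer loop
vertex -2.863 2.927 -3.182
vertex -3.149 2.659 -2.609
vertex -2.503 2.912 -2.589
endloop
endfacet
facet normal 0.249 0.960 -0.127
outer loop
vertex -2.863 2.927 -3.182
vertex -2.503 2.912 -2.589
vertex -2.192 2.752 -3.189
endloop
endfacet
facet normal 0.158 0.636 -0.756
outer loop
vertex -2.863 2.927 -3.182
vertex -2.192 2.752 -3.189
vertex -2.646 2.401 -3.579
endloop
endfacet
facet normal -0.507 0.376 -0.776
outer loop
vertex -2.863 2.927 -3.182
vertex -2.646 2.401 -3.579
vertex -3.238 2.344 -3.22
endloop
endfacet
facet normal -0.826 0.541 -0.159
outer loop
vertex -2.863 2.927 -3.182
vertex -3.238 2.344 -3.22
vertex -3.149 2.659 -2.609
endloop
endfacet
facet normal 0.758 0.610 0.230
outer loop
vertex -2.192 2.752 -3.189
vertex -2.503 2.912 -2.589
vertex -2.062 2.376 -2.62
endloop
endfacet
facet normal -0.227 0.515 0.826
outer loop
vertex -2.503 2.912 -2.589
vertex -3.149 2.659 -2.609
vertex -2.654 2.319 -2.261
endloop
endfacet
facet normal -0.981 -0.069 0.179
outer loop
vertex -3.149 2.659 -2.609
vertex -3.238 2.344 -3.22
vertex -3.108 1.968 -2.651
endloop
endfacet
facet normal -0.465 -0.335 -0.820
outer loop
vertex -3.238 2.344 -3.22
vertex -2.646 2.401 -3.579
vertex -2.797 1.808 -3.251
endloop
endfacet
facet normal 0.611 0.084 -0.787
outer loop
vertex -2.646 2.401 -3.579
vertex -2.192 2.752 -3.189
vertex -2.151 2.061 -3.231
endloop
endfacet
facet normal 0.507 -0.376 0.776
outer loop
vertex -2.437 1.793 -2.658
vertex -2.062 2.376 -2.62
vertex -2.654 2.319 -2.261
endloop
endfacet
facet normal -0.158 -0.636 0.756
outer loop
vertex -2.437 1.793 -2.658
vertex -2.654 2.319 -2.261
vertex -3.108 1.968 -2.651
endloop
endfacet
facet normal -0.249 -0.960 0.127
outer loop
vertex -2.437 1.793 -2.658
vertex -3.108 1.968 -2.651
vertex -2.797 1.808 -3.251
endloop
endfacet
facet normal 0.360 -0.901 -0.242
outer loop
vertex -2.437 1.793 -2.658
vertex -2.797 1.808 -3.251
vertex -2.151 2.061 -3.231
endloop
endfacet
facet normal 0.826 -0.541 0.159
outer loop
vertex -2.437 1.793 -2.658
vertex -2.151 2.061 -3.231
vertex -2.062 2.376 -2.62
endloop
endfacet
facet normal 0.465 0.335 0.820
outer loop
vertex -2.654 2.319 -2.261
vertex -2.062 2.376 -2.62
vertex -2.503 2.912 -2.589
endloop
endfacet
facet normal -0.611 -0.084 0.787
outer loop
vertex -3.108 1.968 -2.651
vertex -2.654 2.319 -2.261
vertex -3.149 2.659 -2.609
endloop
endfacet
facet normal -0.758 -0.610 -0.230
outer loop
vertex -2.797 1.808 -3.251
vertex -3.108 1.968 -2.651
vertex -3.238 2.344 -3.22
endloop
endfacet
facet normal 0.227 -0.515 -0.826
outer loop
vertex -2.151 2.061 -3.231
vertex -2.797 1.808 -3.251
vertex -2.646 2.401 -3.579
endloop
endfacet
facet normal 0.981 0.069 -0.179
outer loop
vertex -2.062 2.376 -2.62
vertex -2.151 2.061 -3.231
vertex -2.192 2.752 -3.189
endloop
endfacet
facet normal -0.475 -0.766 0.432
outer loop
vertex -2.663 2.048 3.374
vertex -3.49 2.677 3.58
vertex -3.534 1.521 1.481
endloop
endfacet
facet normal 0.781 -0.593 -0.194
outer loop
vertex -3.05 2.303 1.04
vertex -2.663 2.048 3.374
vertex -3.534 1.521 1.481
endloop
endfacet
facet normal -0.475 -0.767 0.432
outer loop
vertex -3.534 1.521 1.481
vertex -3.49 2.677 3.58
vertex -4.362 2.15 1.687
endloop
endfacet
facet normal -0.406 -0.246 -0.880
outer loop
vertex -4.362 2.15 1.687
vertex -3.05 2.303 1.04
vertex -3.534 1.521 1.481
endloop
endfacet
facet normal 0.406 0.245 0.880
outer loop
vertex -2.663 2.048 3.374
vertex -3.006 3.459 3.139
vertex -3.49 2.677 3.58
endloop
endfacet
facet normal 0.781 -0.594 -0.194
outer loop
vertex -2.178 2.83 2.933
vertex -2.663 2.048 3.374
vertex -3.05 2.303 1.04
endloop
endfacet
facet normal 0.405 0.245 0.881
outer loop
vertex -2.178 2.83 2.933
vertex -3.006 3.459 3.139
vertex -2.663 2.048 3.374
endloop
endfacet
facet normal -0.781 0.593 0.195
outer loop
vertex -3.49 2.677 3.58
vertex -3.006 3.459 3.139
vertex -4.362 2.15 1.687
endloop
endfacet
facet normal -0.406 -0.245 -0.881
outer loop
vertex -3.877 2.932 1.246
vertex -3.05 2.303 1.04
vertex -4.362 2.15 1.687
endloop
endfacet
facet normal -0.781 0.594 0.194
outer loop
vertex -4.362 2.15 1.687
vertex -3.006 3.459 3.139
vertex -3.877 2.932 1.246
endloop
endfacet
facet normal 0.475 0.766 -0.432
outer loop
vertex -3.877 2.932 1.246
vertex -2.178 2.83 2.933
vertex -3.05 2.303 1.04
endloop
endfacet
facet normal 0.475 0.767 -0.432
outer loop
vertex -3.006 3.459 3.139
vertex -2.178 2.83 2.933
vertex -3.877 2.932 1.246
endloop
endfacet

endsolid


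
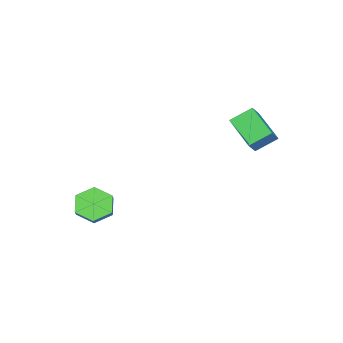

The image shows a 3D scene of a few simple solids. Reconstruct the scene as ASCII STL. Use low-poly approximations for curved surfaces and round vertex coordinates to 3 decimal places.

solid 
facet normal -0.662 -0.391 -0.640
outer loop
vertex 4.165 -2.688 -4.857
vertex 3.593 -3.015 -4.066
vertex 3.43 -2.081 -4.468
endloop
endfacet
facet normal 0.230 0.707 -0.669
outer loop
vertex 4.165 -2.688 -4.857
vertex 3.43 -2.081 -4.468
vertex 4.86 -2.278 -4.185
endloop
endfacet
facet normal 0.230 0.707 -0.669
outer loop
vertex 4.86 -2.278 -4.185
vertex 3.43 -2.081 -4.468
vertex 4.125 -1.671 -3.796
endloop
endfacet
facet normal 0.661 0.390 0.640
outer loop
vertex 4.86 -2.278 -4.185
vertex 4.125 -1.671 -3.796
vertex 4.287 -2.605 -3.394
endloop
endfacet
facet normal -0.661 -0.391 -0.640
outer loop
vertex 3.43 -2.081 -4.468
vertex 3.593 -3.015 -4.066
vertex 2.857 -2.408 -3.677
endloop
endfacet
facet normal -0.503 0.864 -0.007
outer loop
vertex 3.43 -2.081 -4.468
vertex 2.857 -2.408 -3.677
vertex 4.125 -1.671 -3.796
endloop
endfacet
facet normal -0.503 0.864 -0.007
outer loop
vertex 4.125 -1.671 -3.796
vertex 2.857 -2.408 -3.677
vertex 3.552 -1.998 -3.005
endloop
endfacet
facet normal 0.661 0.390 0.640
outer loop
vertex 4.125 -1.671 -3.796
vertex 3.552 -1.998 -3.005
vertex 4.287 -2.605 -3.394
endloop
endfacet
facet normal -0.661 -0.391 -0.640
outer loop
vertex 2.857 -2.408 -3.677
vertex 3.593 -3.015 -4.066
vertex 3.02 -3.342 -3.275
endloop
endfacet
facet normal -0.733 0.157 0.662
outer loop
vertex 2.857 -2.408 -3.677
vertex 3.02 -3.342 -3.275
vertex 3.552 -1.998 -3.005
endloop
endfacet
facet normal -0.733 0.157 0.662
outer loop
vertex 3.552 -1.998 -3.005
vertex 3.02 -3.342 -3.275
vertex 3.715 -2.932 -2.603
endloop
endfacet
facet normal 0.662 0.391 0.640
outer loop
vertex 3.552 -1.998 -3.005
vertex 3.715 -2.932 -2.603
vertex 4.287 -2.605 -3.394
endloop
endfacet
facet normal -0.661 -0.390 -0.640
outer loop
vertex 3.02 -3.342 -3.275
vertex 3.593 -3.015 -4.066
vertex 3.755 -3.949 -3.664
endloop
endfacet
facet normal -0.230 -0.707 0.669
outer loop
vertex 3.02 -3.342 -3.275
vertex 3.755 -3.949 -3.664
vertex 3.715 -2.932 -2.603
endloop
endfacet
facet normal -0.230 -0.707 0.669
outer loop
vertex 3.715 -2.932 -2.603
vertex 3.755 -3.949 -3.664
vertex 4.45 -3.539 -2.992
endloop
endfacet
facet normal 0.662 0.391 0.640
outer loop
vertex 3.715 -2.932 -2.603
vertex 4.45 -3.539 -2.992
vertex 4.287 -2.605 -3.394
endloop
endfacet
facet normal -0.661 -0.390 -0.640
outer loop
vertex 3.755 -3.949 -3.664
vertex 3.593 -3.015 -4.066
vertex 4.328 -3.622 -4.455
endloop
endfacet
facet normal 0.503 -0.864 0.007
outer loop
vertex 3.755 -3.949 -3.664
vertex 4.328 -3.622 -4.455
vertex 4.45 -3.539 -2.992
endloop
endfacet
facet normal 0.503 -0.864 0.007
outer loop
vertex 4.45 -3.539 -2.992
vertex 4.328 -3.622 -4.455
vertex 5.023 -3.212 -3.783
endloop
endfacet
facet normal 0.661 0.391 0.640
outer loop
vertex 4.45 -3.539 -2.992
vertex 5.023 -3.212 -3.783
vertex 4.287 -2.605 -3.394
endloop
endfacet
facet normal -0.662 -0.391 -0.640
outer loop
vertex 4.328 -3.622 -4.455
vertex 3.593 -3.015 -4.066
vertex 4.165 -2.688 -4.857
endloop
endfacet
facet normal 0.733 -0.157 -0.662
outer loop
vertex 4.328 -3.622 -4.455
vertex 4.165 -2.688 -4.857
vertex 5.023 -3.212 -3.783
endloop
endfacet
facet normal 0.733 -0.157 -0.662
outer loop
vertex 5.023 -3.212 -3.783
vertex 4.165 -2.688 -4.857
vertex 4.86 -2.278 -4.185
endloop
endfacet
facet normal 0.661 0.391 0.640
outer loop
vertex 5.023 -3.212 -3.783
vertex 4.86 -2.278 -4.185
vertex 4.287 -2.605 -3.394
endloop
endfacet
facet normal -0.680 0.036 -0.732
outer loop
vertex -3.153 2.332 0.808
vertex -2.157 3.977 -0.036
vertex -2.381 1.476 0.049
endloop
endfacet
facet normal -0.475 -0.784 0.401
outer loop
vertex -1.763 1.443 0.716
vertex -3.153 2.332 0.808
vertex -2.381 1.476 0.049
endloop
endfacet
facet normal -0.680 0.036 -0.733
outer loop
vertex -2.381 1.476 0.049
vertex -2.157 3.977 -0.036
vertex -1.385 3.121 -0.794
endloop
endfacet
facet normal 0.560 -0.620 -0.549
outer loop
vertex -1.385 3.121 -0.794
vertex -1.763 1.443 0.716
vertex -2.381 1.476 0.049
endloop
endfacet
facet normal -0.560 0.621 0.549
outer loop
vertex -3.153 2.332 0.808
vertex -1.539 3.944 0.631
vertex -2.157 3.977 -0.036
endloop
endfacet
facet normal -0.474 -0.783 0.401
outer loop
vertex -2.535 2.299 1.474
vertex -3.153 2.332 0.808
vertex -1.763 1.443 0.716
endloop
endfacet
facet normal -0.559 0.620 0.550
outer loop
vertex -2.535 2.299 1.474
vertex -1.539 3.944 0.631
vertex -3.153 2.332 0.808
endloop
endfacet
facet normal 0.475 0.783 -0.401
outer loop
vertex -2.157 3.977 -0.036
vertex -1.539 3.944 0.631
vertex -1.385 3.121 -0.794
endloop
endfacet
facet normal 0.559 -0.621 -0.550
outer loop
vertex -0.767 3.088 -0.128
vertex -1.763 1.443 0.716
vertex -1.385 3.121 -0.794
endloop
endfacet
facet normal 0.474 0.784 -0.401
outer loop
vertex -1.385 3.121 -0.794
vertex -1.539 3.944 0.631
vertex -0.767 3.088 -0.128
endloop
endfacet
facet normal 0.680 -0.036 0.733
outer loop
vertex -0.767 3.088 -0.128
vertex -2.535 2.299 1.474
vertex -1.763 1.443 0.716
endloop
endfacet
facet normal 0.680 -0.036 0.732
outer loop
vertex -1.539 3.944 0.631
vertex -2.535 2.299 1.474
vertex -0.767 3.088 -0.128
endloop
endfacet

endsolid


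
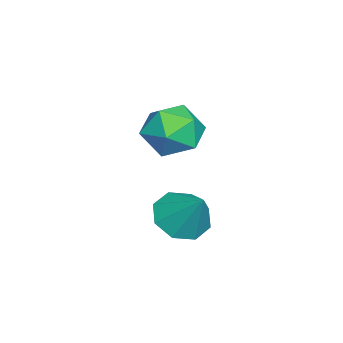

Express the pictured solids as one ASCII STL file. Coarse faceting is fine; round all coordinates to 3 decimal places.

solid 
facet normal -0.050 0.224 0.973
outer loop
vertex 0.407 3.376 3.093
vertex -0.545 2.864 3.162
vertex 0.376 2.321 3.334
endloop
endfacet
facet normal 0.628 0.156 0.762
outer loop
vertex 0.407 3.376 3.093
vertex 0.376 2.321 3.334
vertex 1.12 2.696 2.644
endloop
endfacet
facet normal 0.744 0.624 0.237
outer loop
vertex 0.407 3.376 3.093
vertex 1.12 2.696 2.644
vertex 0.66 3.472 2.044
endloop
endfacet
facet normal 0.138 0.983 0.123
outer loop
vertex 0.407 3.376 3.093
vertex 0.66 3.472 2.044
vertex -0.37 3.576 2.365
endloop
endfacet
facet normal -0.353 0.735 0.579
outer loop
vertex 0.407 3.376 3.093
vertex -0.37 3.576 2.365
vertex -0.545 2.864 3.162
endloop
endfacet
facet normal 0.711 -0.500 0.495
outer loop
vertex 1.12 2.696 2.644
vertex 0.376 2.321 3.334
vertex 0.61 1.764 2.435
endloop
endfacet
facet normal -0.386 -0.389 0.836
outer loop
vertex 0.376 2.321 3.334
vertex -0.545 2.864 3.162
vertex -0.42 1.868 2.756
endloop
endfacet
facet normal -0.878 0.436 0.197
outer loop
vertex -0.545 2.864 3.162
vertex -0.37 3.576 2.365
vertex -0.88 2.644 2.156
endloop
endfacet
facet normal -0.084 0.837 -0.541
outer loop
vertex -0.37 3.576 2.365
vertex 0.66 3.472 2.044
vertex -0.136 3.019 1.466
endloop
endfacet
facet normal 0.898 0.258 -0.356
outer loop
vertex 0.66 3.472 2.044
vertex 1.12 2.696 2.644
vertex 0.785 2.476 1.638
endloop
endfacet
facet normal -0.138 -0.983 -0.123
outer loop
vertex -0.167 1.964 1.707
vertex 0.61 1.764 2.435
vertex -0.42 1.868 2.756
endloop
endfacet
facet normal -0.744 -0.624 -0.237
outer loop
vertex -0.167 1.964 1.707
vertex -0.42 1.868 2.756
vertex -0.88 2.644 2.156
endloop
endfacet
facet normal -0.628 -0.156 -0.762
outer loop
vertex -0.167 1.964 1.707
vertex -0.88 2.644 2.156
vertex -0.136 3.019 1.466
endloop
endfacet
facet normal 0.050 -0.224 -0.973
outer loop
vertex -0.167 1.964 1.707
vertex -0.136 3.019 1.466
vertex 0.785 2.476 1.638
endloop
endfacet
facet normal 0.353 -0.735 -0.579
outer loop
vertex -0.167 1.964 1.707
vertex 0.785 2.476 1.638
vertex 0.61 1.764 2.435
endloop
endfacet
facet normal 0.084 -0.837 0.541
outer loop
vertex -0.42 1.868 2.756
vertex 0.61 1.764 2.435
vertex 0.376 2.321 3.334
endloop
endfacet
facet normal -0.898 -0.258 0.356
outer loop
vertex -0.88 2.644 2.156
vertex -0.42 1.868 2.756
vertex -0.545 2.864 3.162
endloop
endfacet
facet normal -0.711 0.500 -0.495
outer loop
vertex -0.136 3.019 1.466
vertex -0.88 2.644 2.156
vertex -0.37 3.576 2.365
endloop
endfacet
facet normal 0.386 0.389 -0.836
outer loop
vertex 0.785 2.476 1.638
vertex -0.136 3.019 1.466
vertex 0.66 3.472 2.044
endloop
endfacet
facet normal 0.878 -0.436 -0.197
outer loop
vertex 0.61 1.764 2.435
vertex 0.785 2.476 1.638
vertex 1.12 2.696 2.644
endloop
endfacet
facet normal -0.431 -0.491 -0.757
outer loop
vertex 3.98 3.484 0.274
vertex 3.15 3.585 0.681
vertex 3.65 4.082 0.074
endloop
endfacet
facet normal 0.886 0.441 -0.144
outer loop
vertex 3.98 3.484 0.274
vertex 3.65 4.082 0.074
vertex 3.81 4.335 1.839
endloop
endfacet
facet normal -0.431 -0.491 -0.757
outer loop
vertex 3.65 4.082 0.074
vertex 3.15 3.585 0.681
vertex 3.027 4.389 0.23
endloop
endfacet
facet normal 0.402 0.900 -0.166
outer loop
vertex 3.65 4.082 0.074
vertex 3.027 4.389 0.23
vertex 3.81 4.335 1.839
endloop
endfacet
facet normal -0.431 -0.491 -0.757
outer loop
vertex 3.027 4.389 0.23
vertex 3.15 3.585 0.681
vertex 2.476 4.225 0.65
endloop
endfacet
facet normal -0.193 0.973 0.127
outer loop
vertex 3.027 4.389 0.23
vertex 2.476 4.225 0.65
vertex 3.81 4.335 1.839
endloop
endfacet
facet normal -0.431 -0.491 -0.757
outer loop
vertex 2.476 4.225 0.65
vertex 3.15 3.585 0.681
vertex 2.32 3.686 1.088
endloop
endfacet
facet normal -0.552 0.616 0.562
outer loop
vertex 2.476 4.225 0.65
vertex 2.32 3.686 1.088
vertex 3.81 4.335 1.839
endloop
endfacet
facet normal -0.431 -0.490 -0.758
outer loop
vertex 2.32 3.686 1.088
vertex 3.15 3.585 0.681
vertex 2.65 3.088 1.287
endloop
endfacet
facet normal -0.463 0.039 0.885
outer loop
vertex 2.32 3.686 1.088
vertex 2.65 3.088 1.287
vertex 3.81 4.335 1.839
endloop
endfacet
facet normal -0.431 -0.490 -0.758
outer loop
vertex 2.65 3.088 1.287
vertex 3.15 3.585 0.681
vertex 3.273 2.781 1.131
endloop
endfacet
facet normal 0.020 -0.420 0.907
outer loop
vertex 2.65 3.088 1.287
vertex 3.273 2.781 1.131
vertex 3.81 4.335 1.839
endloop
endfacet
facet normal -0.432 -0.490 -0.757
outer loop
vertex 3.273 2.781 1.131
vertex 3.15 3.585 0.681
vertex 3.824 2.945 0.711
endloop
endfacet
facet normal 0.615 -0.493 0.615
outer loop
vertex 3.273 2.781 1.131
vertex 3.824 2.945 0.711
vertex 3.81 4.335 1.839
endloop
endfacet
facet normal -0.431 -0.490 -0.758
outer loop
vertex 3.824 2.945 0.711
vertex 3.15 3.585 0.681
vertex 3.98 3.484 0.274
endloop
endfacet
facet normal 0.974 -0.136 0.180
outer loop
vertex 3.824 2.945 0.711
vertex 3.98 3.484 0.274
vertex 3.81 4.335 1.839
endloop
endfacet

endsolid


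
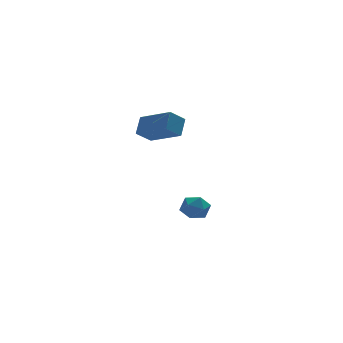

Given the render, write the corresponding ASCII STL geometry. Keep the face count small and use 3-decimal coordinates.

solid 
facet normal -0.357 -0.102 0.929
outer loop
vertex -2.294 2.782 -2.121
vertex -2.398 2.042 -2.242
vertex -1.74 2.291 -1.962
endloop
endfacet
facet normal 0.121 0.427 0.896
outer loop
vertex -2.294 2.782 -2.121
vertex -1.74 2.291 -1.962
vertex -1.577 2.95 -2.298
endloop
endfacet
facet normal -0.109 0.903 0.416
outer loop
vertex -2.294 2.782 -2.121
vertex -1.577 2.95 -2.298
vertex -2.134 3.108 -2.786
endloop
endfacet
facet normal -0.728 0.669 0.153
outer loop
vertex -2.294 2.782 -2.121
vertex -2.134 3.108 -2.786
vertex -2.642 2.547 -2.751
endloop
endfacet
facet normal -0.882 0.047 0.469
outer loop
vertex -2.294 2.782 -2.121
vertex -2.642 2.547 -2.751
vertex -2.398 2.042 -2.242
endloop
endfacet
facet normal 0.737 0.153 0.658
outer loop
vertex -1.577 2.95 -2.298
vertex -1.74 2.291 -1.962
vertex -1.238 2.313 -2.529
endloop
endfacet
facet normal -0.037 -0.702 0.711
outer loop
vertex -1.74 2.291 -1.962
vertex -2.398 2.042 -2.242
vertex -1.746 1.752 -2.494
endloop
endfacet
facet normal -0.887 -0.461 -0.032
outer loop
vertex -2.398 2.042 -2.242
vertex -2.642 2.547 -2.751
vertex -2.303 1.91 -2.982
endloop
endfacet
facet normal -0.638 0.544 -0.544
outer loop
vertex -2.642 2.547 -2.751
vertex -2.134 3.108 -2.786
vertex -2.14 2.569 -3.318
endloop
endfacet
facet normal 0.365 0.923 -0.118
outer loop
vertex -2.134 3.108 -2.786
vertex -1.577 2.95 -2.298
vertex -1.482 2.818 -3.038
endloop
endfacet
facet normal 0.728 -0.669 -0.153
outer loop
vertex -1.586 2.078 -3.159
vertex -1.238 2.313 -2.529
vertex -1.746 1.752 -2.494
endloop
endfacet
facet normal 0.109 -0.903 -0.416
outer loop
vertex -1.586 2.078 -3.159
vertex -1.746 1.752 -2.494
vertex -2.303 1.91 -2.982
endloop
endfacet
facet normal -0.121 -0.427 -0.896
outer loop
vertex -1.586 2.078 -3.159
vertex -2.303 1.91 -2.982
vertex -2.14 2.569 -3.318
endloop
endfacet
facet normal 0.357 0.102 -0.929
outer loop
vertex -1.586 2.078 -3.159
vertex -2.14 2.569 -3.318
vertex -1.482 2.818 -3.038
endloop
endfacet
facet normal 0.882 -0.047 -0.469
outer loop
vertex -1.586 2.078 -3.159
vertex -1.482 2.818 -3.038
vertex -1.238 2.313 -2.529
endloop
endfacet
facet normal 0.638 -0.544 0.544
outer loop
vertex -1.746 1.752 -2.494
vertex -1.238 2.313 -2.529
vertex -1.74 2.291 -1.962
endloop
endfacet
facet normal -0.365 -0.923 0.118
outer loop
vertex -2.303 1.91 -2.982
vertex -1.746 1.752 -2.494
vertex -2.398 2.042 -2.242
endloop
endfacet
facet normal -0.737 -0.153 -0.658
outer loop
vertex -2.14 2.569 -3.318
vertex -2.303 1.91 -2.982
vertex -2.642 2.547 -2.751
endloop
endfacet
facet normal 0.037 0.702 -0.711
outer loop
vertex -1.482 2.818 -3.038
vertex -2.14 2.569 -3.318
vertex -2.134 3.108 -2.786
endloop
endfacet
facet normal 0.887 0.461 0.032
outer loop
vertex -1.238 2.313 -2.529
vertex -1.482 2.818 -3.038
vertex -1.577 2.95 -2.298
endloop
endfacet
facet normal -0.527 0.766 -0.368
outer loop
vertex -4.977 1.315 2.611
vertex -4.604 1.922 3.34
vertex -4.241 1.548 2.041
endloop
endfacet
facet normal -0.365 -0.596 -0.715
outer loop
vertex -3.296 0.178 2.7
vertex -4.977 1.315 2.611
vertex -4.241 1.548 2.041
endloop
endfacet
facet normal -0.528 0.765 -0.368
outer loop
vertex -4.241 1.548 2.041
vertex -4.604 1.922 3.34
vertex -3.868 2.156 2.77
endloop
endfacet
facet normal 0.767 0.243 -0.595
outer loop
vertex -3.868 2.156 2.77
vertex -3.296 0.178 2.7
vertex -4.241 1.548 2.041
endloop
endfacet
facet normal -0.767 -0.243 0.594
outer loop
vertex -4.977 1.315 2.611
vertex -3.659 0.552 3.999
vertex -4.604 1.922 3.34
endloop
endfacet
facet normal -0.365 -0.596 -0.716
outer loop
vertex -4.032 -0.056 3.27
vertex -4.977 1.315 2.611
vertex -3.296 0.178 2.7
endloop
endfacet
facet normal -0.767 -0.243 0.595
outer loop
vertex -4.032 -0.056 3.27
vertex -3.659 0.552 3.999
vertex -4.977 1.315 2.611
endloop
endfacet
facet normal 0.365 0.596 0.716
outer loop
vertex -4.604 1.922 3.34
vertex -3.659 0.552 3.999
vertex -3.868 2.156 2.77
endloop
endfacet
facet normal 0.767 0.243 -0.594
outer loop
vertex -2.923 0.785 3.429
vertex -3.296 0.178 2.7
vertex -3.868 2.156 2.77
endloop
endfacet
facet normal 0.365 0.596 0.715
outer loop
vertex -3.868 2.156 2.77
vertex -3.659 0.552 3.999
vertex -2.923 0.785 3.429
endloop
endfacet
facet normal 0.528 -0.766 0.367
outer loop
vertex -2.923 0.785 3.429
vertex -4.032 -0.056 3.27
vertex -3.296 0.178 2.7
endloop
endfacet
facet normal 0.528 -0.765 0.368
outer loop
vertex -3.659 0.552 3.999
vertex -4.032 -0.056 3.27
vertex -2.923 0.785 3.429
endloop
endfacet

endsolid


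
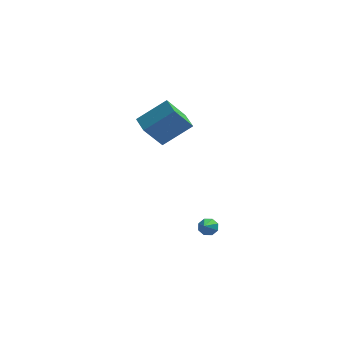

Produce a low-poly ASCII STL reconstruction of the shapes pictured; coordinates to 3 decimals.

solid 
facet normal -0.523 -0.304 0.796
outer loop
vertex -0.923 2.714 2.851
vertex -1.344 3.848 3.008
vertex -2.528 2.286 1.633
endloop
endfacet
facet normal 0.345 -0.930 -0.129
outer loop
vertex -1.556 2.852 0.152
vertex -0.923 2.714 2.851
vertex -2.528 2.286 1.633
endloop
endfacet
facet normal -0.523 -0.305 0.796
outer loop
vertex -2.528 2.286 1.633
vertex -1.344 3.848 3.008
vertex -2.95 3.42 1.79
endloop
endfacet
facet normal -0.779 -0.208 -0.591
outer loop
vertex -2.95 3.42 1.79
vertex -1.556 2.852 0.152
vertex -2.528 2.286 1.633
endloop
endfacet
facet normal 0.780 0.208 0.591
outer loop
vertex -0.923 2.714 2.851
vertex -0.372 4.414 1.527
vertex -1.344 3.848 3.008
endloop
endfacet
facet normal 0.345 -0.930 -0.128
outer loop
vertex 0.05 3.28 1.37
vertex -0.923 2.714 2.851
vertex -1.556 2.852 0.152
endloop
endfacet
facet normal 0.779 0.208 0.591
outer loop
vertex 0.05 3.28 1.37
vertex -0.372 4.414 1.527
vertex -0.923 2.714 2.851
endloop
endfacet
facet normal -0.345 0.930 0.129
outer loop
vertex -1.344 3.848 3.008
vertex -0.372 4.414 1.527
vertex -2.95 3.42 1.79
endloop
endfacet
facet normal -0.779 -0.207 -0.591
outer loop
vertex -1.977 3.986 0.309
vertex -1.556 2.852 0.152
vertex -2.95 3.42 1.79
endloop
endfacet
facet normal -0.345 0.930 0.128
outer loop
vertex -2.95 3.42 1.79
vertex -0.372 4.414 1.527
vertex -1.977 3.986 0.309
endloop
endfacet
facet normal 0.523 0.304 -0.796
outer loop
vertex -1.977 3.986 0.309
vertex 0.05 3.28 1.37
vertex -1.556 2.852 0.152
endloop
endfacet
facet normal 0.523 0.305 -0.796
outer loop
vertex -0.372 4.414 1.527
vertex 0.05 3.28 1.37
vertex -1.977 3.986 0.309
endloop
endfacet
facet normal 0.148 0.784 -0.603
outer loop
vertex 1.083 -2.809 -1.711
vertex 0.874 -3.087 -2.124
vertex 0.675 -2.758 -1.745
endloop
endfacet
facet normal -0.040 0.311 0.950
outer loop
vertex 1.083 -2.809 -1.711
vertex 0.675 -2.758 -1.745
vertex 0.666 -4.193 -1.276
endloop
endfacet
facet normal 0.147 0.784 -0.603
outer loop
vertex 0.675 -2.758 -1.745
vertex 0.874 -3.087 -2.124
vertex 0.383 -2.9 -2.001
endloop
endfacet
facet normal -0.702 0.225 0.676
outer loop
vertex 0.675 -2.758 -1.745
vertex 0.383 -2.9 -2.001
vertex 0.666 -4.193 -1.276
endloop
endfacet
facet normal 0.148 0.785 -0.602
outer loop
vertex 0.383 -2.9 -2.001
vertex 0.874 -3.087 -2.124
vertex 0.379 -3.151 -2.329
endloop
endfacet
facet normal -0.982 -0.146 0.123
outer loop
vertex 0.383 -2.9 -2.001
vertex 0.379 -3.151 -2.329
vertex 0.666 -4.193 -1.276
endloop
endfacet
facet normal 0.147 0.786 -0.600
outer loop
vertex 0.379 -3.151 -2.329
vertex 0.874 -3.087 -2.124
vertex 0.665 -3.364 -2.538
endloop
endfacet
facet normal -0.715 -0.584 -0.383
outer loop
vertex 0.379 -3.151 -2.329
vertex 0.665 -3.364 -2.538
vertex 0.666 -4.193 -1.276
endloop
endfacet
facet normal 0.149 0.785 -0.601
outer loop
vertex 0.665 -3.364 -2.538
vertex 0.874 -3.087 -2.124
vertex 1.074 -3.415 -2.503
endloop
endfacet
facet normal -0.057 -0.834 -0.548
outer loop
vertex 0.665 -3.364 -2.538
vertex 1.074 -3.415 -2.503
vertex 0.666 -4.193 -1.276
endloop
endfacet
facet normal 0.148 0.785 -0.601
outer loop
vertex 1.074 -3.415 -2.503
vertex 0.874 -3.087 -2.124
vertex 1.366 -3.274 -2.247
endloop
endfacet
facet normal 0.603 -0.749 -0.275
outer loop
vertex 1.074 -3.415 -2.503
vertex 1.366 -3.274 -2.247
vertex 0.666 -4.193 -1.276
endloop
endfacet
facet normal 0.148 0.785 -0.602
outer loop
vertex 1.366 -3.274 -2.247
vertex 0.874 -3.087 -2.124
vertex 1.37 -3.023 -1.919
endloop
endfacet
facet normal 0.883 -0.378 0.279
outer loop
vertex 1.366 -3.274 -2.247
vertex 1.37 -3.023 -1.919
vertex 0.666 -4.193 -1.276
endloop
endfacet
facet normal 0.148 0.784 -0.603
outer loop
vertex 1.37 -3.023 -1.919
vertex 0.874 -3.087 -2.124
vertex 1.083 -2.809 -1.711
endloop
endfacet
facet normal 0.615 0.062 0.786
outer loop
vertex 1.37 -3.023 -1.919
vertex 1.083 -2.809 -1.711
vertex 0.666 -4.193 -1.276
endloop
endfacet

endsolid


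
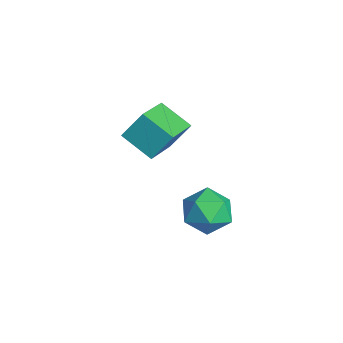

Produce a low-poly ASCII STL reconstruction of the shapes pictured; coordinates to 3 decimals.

solid 
facet normal -0.557 0.728 -0.401
outer loop
vertex 0.758 0.949 -2.697
vertex -0.118 0.651 -2.021
vertex 0.643 1.43 -1.664
endloop
endfacet
facet normal 0.134 0.904 -0.406
outer loop
vertex 0.758 0.949 -2.697
vertex 0.643 1.43 -1.664
vertex 1.679 1.11 -2.034
endloop
endfacet
facet normal 0.487 0.404 -0.774
outer loop
vertex 0.758 0.949 -2.697
vertex 1.679 1.11 -2.034
vertex 1.558 0.132 -2.62
endloop
endfacet
facet normal 0.013 -0.081 -0.997
outer loop
vertex 0.758 0.949 -2.697
vertex 1.558 0.132 -2.62
vertex 0.448 -0.151 -2.612
endloop
endfacet
facet normal -0.632 0.119 -0.766
outer loop
vertex 0.758 0.949 -2.697
vertex 0.448 -0.151 -2.612
vertex -0.118 0.651 -2.021
endloop
endfacet
facet normal 0.370 0.889 0.268
outer loop
vertex 1.679 1.11 -2.034
vertex 0.643 1.43 -1.664
vertex 1.372 0.911 -0.948
endloop
endfacet
facet normal -0.748 0.604 0.276
outer loop
vertex 0.643 1.43 -1.664
vertex -0.118 0.651 -2.021
vertex 0.262 0.628 -0.94
endloop
endfacet
facet normal -0.869 -0.381 -0.315
outer loop
vertex -0.118 0.651 -2.021
vertex 0.448 -0.151 -2.612
vertex 0.141 -0.35 -1.526
endloop
endfacet
facet normal 0.175 -0.704 -0.688
outer loop
vertex 0.448 -0.151 -2.612
vertex 1.558 0.132 -2.62
vertex 1.177 -0.67 -1.896
endloop
endfacet
facet normal 0.941 0.081 -0.329
outer loop
vertex 1.558 0.132 -2.62
vertex 1.679 1.11 -2.034
vertex 1.938 0.109 -1.539
endloop
endfacet
facet normal -0.013 0.081 0.997
outer loop
vertex 1.062 -0.189 -0.863
vertex 1.372 0.911 -0.948
vertex 0.262 0.628 -0.94
endloop
endfacet
facet normal -0.487 -0.404 0.774
outer loop
vertex 1.062 -0.189 -0.863
vertex 0.262 0.628 -0.94
vertex 0.141 -0.35 -1.526
endloop
endfacet
facet normal -0.134 -0.904 0.406
outer loop
vertex 1.062 -0.189 -0.863
vertex 0.141 -0.35 -1.526
vertex 1.177 -0.67 -1.896
endloop
endfacet
facet normal 0.557 -0.728 0.401
outer loop
vertex 1.062 -0.189 -0.863
vertex 1.177 -0.67 -1.896
vertex 1.938 0.109 -1.539
endloop
endfacet
facet normal 0.632 -0.119 0.766
outer loop
vertex 1.062 -0.189 -0.863
vertex 1.938 0.109 -1.539
vertex 1.372 0.911 -0.948
endloop
endfacet
facet normal -0.175 0.704 0.688
outer loop
vertex 0.262 0.628 -0.94
vertex 1.372 0.911 -0.948
vertex 0.643 1.43 -1.664
endloop
endfacet
facet normal -0.941 -0.081 0.329
outer loop
vertex 0.141 -0.35 -1.526
vertex 0.262 0.628 -0.94
vertex -0.118 0.651 -2.021
endloop
endfacet
facet normal -0.370 -0.889 -0.268
outer loop
vertex 1.177 -0.67 -1.896
vertex 0.141 -0.35 -1.526
vertex 0.448 -0.151 -2.612
endloop
endfacet
facet normal 0.748 -0.604 -0.276
outer loop
vertex 1.938 0.109 -1.539
vertex 1.177 -0.67 -1.896
vertex 1.558 0.132 -2.62
endloop
endfacet
facet normal 0.869 0.381 0.315
outer loop
vertex 1.372 0.911 -0.948
vertex 1.938 0.109 -1.539
vertex 1.679 1.11 -2.034
endloop
endfacet
facet normal -0.681 0.617 -0.394
outer loop
vertex -1.783 -0.535 2.993
vertex -0.639 0.274 2.284
vertex -1.889 -1.373 1.864
endloop
endfacet
facet normal -0.729 -0.515 0.451
outer loop
vertex -0.521 -2.614 2.656
vertex -1.783 -0.535 2.993
vertex -1.889 -1.373 1.864
endloop
endfacet
facet normal -0.681 0.617 -0.394
outer loop
vertex -1.889 -1.373 1.864
vertex -0.639 0.274 2.284
vertex -0.745 -0.564 1.155
endloop
endfacet
facet normal -0.076 -0.594 -0.801
outer loop
vertex -0.745 -0.564 1.155
vertex -0.521 -2.614 2.656
vertex -1.889 -1.373 1.864
endloop
endfacet
facet normal 0.076 0.594 0.801
outer loop
vertex -1.783 -0.535 2.993
vertex 0.729 -0.967 3.076
vertex -0.639 0.274 2.284
endloop
endfacet
facet normal -0.729 -0.515 0.451
outer loop
vertex -0.415 -1.776 3.785
vertex -1.783 -0.535 2.993
vertex -0.521 -2.614 2.656
endloop
endfacet
facet normal 0.076 0.594 0.801
outer loop
vertex -0.415 -1.776 3.785
vertex 0.729 -0.967 3.076
vertex -1.783 -0.535 2.993
endloop
endfacet
facet normal 0.729 0.515 -0.451
outer loop
vertex -0.639 0.274 2.284
vertex 0.729 -0.967 3.076
vertex -0.745 -0.564 1.155
endloop
endfacet
facet normal -0.076 -0.594 -0.801
outer loop
vertex 0.623 -1.805 1.947
vertex -0.521 -2.614 2.656
vertex -0.745 -0.564 1.155
endloop
endfacet
facet normal 0.729 0.515 -0.451
outer loop
vertex -0.745 -0.564 1.155
vertex 0.729 -0.967 3.076
vertex 0.623 -1.805 1.947
endloop
endfacet
facet normal 0.681 -0.617 0.394
outer loop
vertex 0.623 -1.805 1.947
vertex -0.415 -1.776 3.785
vertex -0.521 -2.614 2.656
endloop
endfacet
facet normal 0.681 -0.617 0.394
outer loop
vertex 0.729 -0.967 3.076
vertex -0.415 -1.776 3.785
vertex 0.623 -1.805 1.947
endloop
endfacet

endsolid
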